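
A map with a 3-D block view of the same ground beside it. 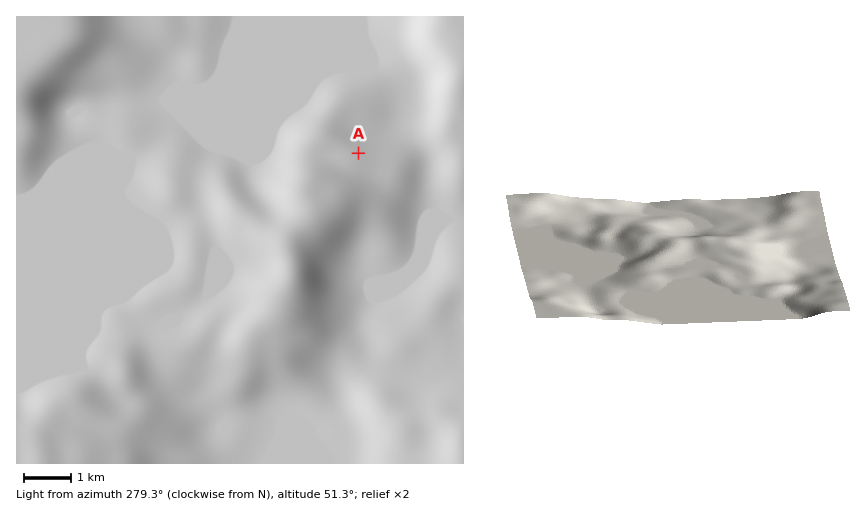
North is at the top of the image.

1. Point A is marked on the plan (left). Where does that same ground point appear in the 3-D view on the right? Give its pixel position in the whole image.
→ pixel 609 228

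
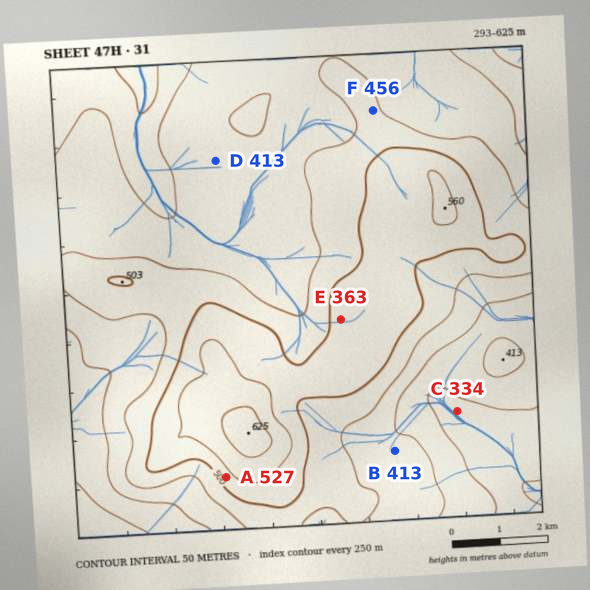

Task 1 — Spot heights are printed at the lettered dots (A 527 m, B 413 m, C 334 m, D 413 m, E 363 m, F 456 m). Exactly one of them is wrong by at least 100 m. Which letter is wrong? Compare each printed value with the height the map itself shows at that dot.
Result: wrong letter E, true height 513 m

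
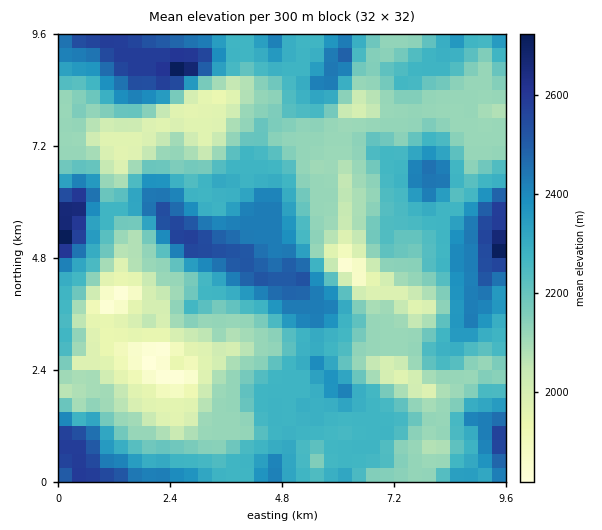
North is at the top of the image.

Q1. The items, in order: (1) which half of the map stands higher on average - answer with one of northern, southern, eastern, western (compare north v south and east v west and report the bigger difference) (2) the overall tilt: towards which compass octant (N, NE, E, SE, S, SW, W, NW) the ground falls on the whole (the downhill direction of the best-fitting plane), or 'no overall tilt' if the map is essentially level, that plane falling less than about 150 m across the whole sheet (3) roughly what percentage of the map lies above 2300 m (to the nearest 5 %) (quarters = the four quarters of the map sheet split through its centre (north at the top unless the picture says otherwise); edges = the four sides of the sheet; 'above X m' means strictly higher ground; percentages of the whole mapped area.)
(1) Taken as a whole, the northern half is higher than the southern.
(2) There is no overall tilt: the best-fitting plane is nearly level.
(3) Ground above 2300 m makes up about 25 % of the sheet.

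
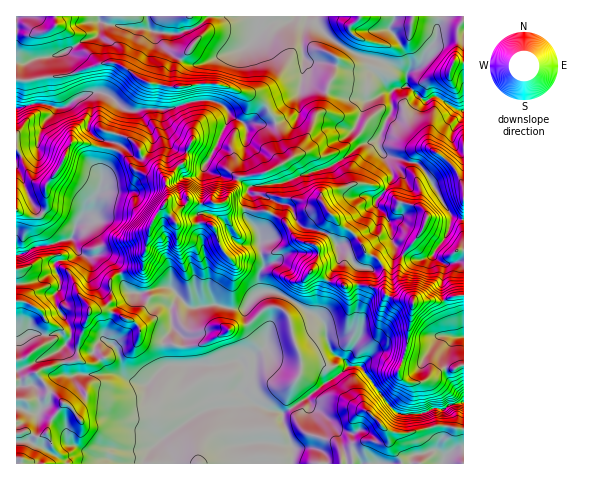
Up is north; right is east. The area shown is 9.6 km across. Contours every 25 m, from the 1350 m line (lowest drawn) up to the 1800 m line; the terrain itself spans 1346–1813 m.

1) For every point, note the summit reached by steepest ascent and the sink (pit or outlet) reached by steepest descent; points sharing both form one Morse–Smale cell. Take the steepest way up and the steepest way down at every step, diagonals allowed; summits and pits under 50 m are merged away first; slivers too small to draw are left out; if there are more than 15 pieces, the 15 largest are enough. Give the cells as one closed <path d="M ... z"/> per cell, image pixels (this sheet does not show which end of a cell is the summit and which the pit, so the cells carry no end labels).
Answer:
<path d="M313 16l-5 1-6 18 2 27-4 32-6 9-4 13-14 8 5 16 10 14 0 4-25 14-23 4-5 3 13 8-3 2 0 10-3 9 6 3 15 0 6 3 5-12 14 4 6 16 4 4 22 6 13 10 3 8 0 12-8 10-3 9 15 5 25 0 11 3 14 9 19 3-4 40-9 34 8 7 14 0 23-14 11 0 9-4 0-143-10-3-4-4-20-35-11-15-33-8-7-9 1-13 12-23-2-19 6-4 11-3 0-10-14-9-14-6-17-3-19-9-21-17z"/><path d="M329 281l-4 5-2 20-4 11-39-23-16-3-8 4-9 10-2 9 6 13 15 14 1 5-12 9-2 21-9 16 9 11-12 3-25 1-16 6-46 32-5 6-5 12 147 1 3-16-11-24 0-11 22-13 43-34 12 0 27 37 12 11 22 0 13-6 11 1 6-5 13-2-1-37-8 3-11 0-23 14-14 0-7-5-1-7 9-29 4-40-19-3-14-9-11-3-25 0z"/><path d="M238 360l-18 5-52 0-22 20-12-3-16-8-42 0-6 2-5-2-3-12-20 6-5 6 12 17 13 9 1 5-12 15-3 12-13 7-14 24 123 1 5-13 5-6 46-32 16-6 25-1 12-3-9-10 8-16-8-13z"/><path d="M307 16l-12 0-4 5-17 1-14 9-15 17-48 17-9-1-16-10-14-12-2-9-8-4-23-1-24-6-2 11-4 4-12 3-23 14-22 4-11 5-10 0-1 17 16 0 13-3 22-1 31-12 18-1 22 15 13 6 14 2 52-2 33 10 14 9 13 20 13-7 4-13 6-9 4-32-2-27z"/><path d="M189 200l-15 15-1 4-9-13-8 9-7 15 0 7-6 19 0 10-22 7 5 15 4 4 10 2 21-7 7 0 5 2 17 19 23-4 18 5 14-1 4-7 12-9-2-6 0-12 4-7 0-5-5-33-11-11-3-10-12 0-7-5-9 1-6-2-10 2z"/><path d="M360 366l-12 0-43 34-22 13 0 11 11 24-2 16 61 0-1-13 2-4 11-6 18 0 3-3 0-8 20 4 29-8 29 2-1-26-12 2-6 5-11-1-13 6-22 0-12-11z"/><path d="M208 100l-20 2-20 7-31 1 16 26-2 11-8 11-7 0-14-12-10-3 0 5 7 3 18 20 11 5 12 0 5 4 4 16-5 12 9 11 1-4 14-15 12 4 10-2 6 2 7-1 11-14 4-9-27-6-6-6 0-3 23-46 0-8-6-6z"/><path d="M32 267l-16 4 1 193 4-1 14-24 13-7 3-12 12-15-3-6-11-8-12-19 5-4 21-6-3-12 11-14-1-10-13-19-3-7 0-6 6-7 0-7-3-8-2-2-16 0z"/><path d="M116 63l-18 1-31 12-50 4-1 28 17-4 10 0 18 4 22-13 16-3 10 3 11 12 13 5 7-3 28 0 20-7 20-2 14 5 9 11 14 8 27 0 4-1-12-20-14-9-33-10-20 0-8 2-38-2-13-6z"/><path d="M115 149l-5 2-6 18-4 20-5 8-2 13-17 15-5 13 10 16 4 2 18-2 13 10 4 10 23-8 0-10 7-29 19-32-4-15-3-3-14-1-11-5-9-11z"/><path d="M407 86l-11 2-6 4 2 19-12 23-1 13 7 9 33 8 11 15 20 35 4 4 9 2 1-109-10-3-17-12-11 5z"/><path d="M123 288l-13 3 0 10-6 7-14 4-12 32 0 16-15 3 4 12 46-1-8-6-11-14 2-10 7-5 13 9 8 28 10 6 12 3 22-20-5-10 0-14 9-13 0-22-20-4-12-8-10-2z"/><path d="M178 295l-7 12 1 21-9 13 2 22 2 2 53 0 18-5 14 16 2-19 13-11 0-3-19-20-3-9 1-6-15 1-15-5-26 4z"/><path d="M82 142l-9 0-3 3-8 20-14 17 0 21-5 11-3 3-9 0-15-6 1 44 21-9 12-1 20-6 6-14 17-15 1-9 8-21 0-13 6-19z"/><path d="M294 16l-195 0 0 4 11 5 38 4 8 4 2 9 14 12 16 10 9 1 48-17 25-24 8-3 13 0z"/>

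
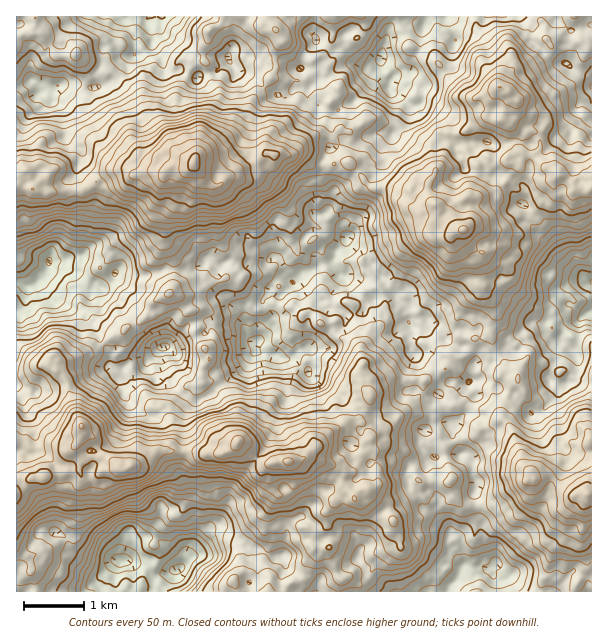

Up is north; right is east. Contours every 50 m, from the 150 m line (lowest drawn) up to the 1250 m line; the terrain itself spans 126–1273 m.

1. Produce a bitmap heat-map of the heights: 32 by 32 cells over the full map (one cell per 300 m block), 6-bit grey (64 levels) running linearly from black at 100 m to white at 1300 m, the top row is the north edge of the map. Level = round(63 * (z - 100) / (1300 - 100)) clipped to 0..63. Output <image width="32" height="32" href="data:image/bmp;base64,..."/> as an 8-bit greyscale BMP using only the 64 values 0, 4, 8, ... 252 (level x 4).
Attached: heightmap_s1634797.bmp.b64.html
<image width="32" height="32" href="data:image/bmp;base64,Qk02CAAAAAAAADYEAAAoAAAAIAAAACAAAAABAAgAAAAAAAAEAAATCwAAEwsAAAABAAAAAAAAAAAAAAEBAQACAgIAAwMDAAQEBAAFBQUABgYGAAcHBwAICAgACQkJAAoKCgALCwsADAwMAA0NDQAODg4ADw8PABAQEAAREREAEhISABMTEwAUFBQAFRUVABYWFgAXFxcAGBgYABkZGQAaGhoAGxsbABwcHAAdHR0AHh4eAB8fHwAgICAAISEhACIiIgAjIyMAJCQkACUlJQAmJiYAJycnACgoKAApKSkAKioqACsrKwAsLCwALS0tAC4uLgAvLy8AMDAwADExMQAyMjIAMzMzADQ0NAA1NTUANjY2ADc3NwA4ODgAOTk5ADo6OgA7OzsAPDw8AD09PQA+Pj4APz8/AEBAQABBQUEAQkJCAENDQwBEREQARUVFAEZGRgBHR0cASEhIAElJSQBKSkoAS0tLAExMTABNTU0ATk5OAE9PTwBQUFAAUVFRAFJSUgBTU1MAVFRUAFVVVQBWVlYAV1dXAFhYWABZWVkAWlpaAFtbWwBcXFwAXV1dAF5eXgBfX18AYGBgAGFhYQBiYmIAY2NjAGRkZABlZWUAZmZmAGdnZwBoaGgAaWlpAGpqagBra2sAbGxsAG1tbQBubm4Ab29vAHBwcABxcXEAcnJyAHNzcwB0dHQAdXV1AHZ2dgB3d3cAeHh4AHl5eQB6enoAe3t7AHx8fAB9fX0Afn5+AH9/fwCAgIAAgYGBAIKCggCDg4MAhISEAIWFhQCGhoYAh4eHAIiIiACJiYkAioqKAIuLiwCMjIwAjY2NAI6OjgCPj48AkJCQAJGRkQCSkpIAk5OTAJSUlACVlZUAlpaWAJeXlwCYmJgAmZmZAJqamgCbm5sAnJycAJ2dnQCenp4An5+fAKCgoAChoaEAoqKiAKOjowCkpKQApaWlAKampgCnp6cAqKioAKmpqQCqqqoAq6urAKysrACtra0Arq6uAK+vrwCwsLAAsbGxALKysgCzs7MAtLS0ALW1tQC2trYAt7e3ALi4uAC5ubkAurq6ALu7uwC8vLwAvb29AL6+vgC/v78AwMDAAMHBwQDCwsIAw8PDAMTExADFxcUAxsbGAMfHxwDIyMgAycnJAMrKygDLy8sAzMzMAM3NzQDOzs4Az8/PANDQ0ADR0dEA0tLSANPT0wDU1NQA1dXVANbW1gDX19cA2NjYANnZ2QDa2toA29vbANzc3ADd3d0A3t7eAN/f3wDg4OAA4eHhAOLi4gDj4+MA5OTkAOXl5QDm5uYA5+fnAOjo6ADp6ekA6urqAOvr6wDs7OwA7e3tAO7u7gDv7+8A8PDwAPHx8QDy8vIA8/PzAPT09AD19fUA9vb2APf39wD4+PgA+fn5APr6+gD7+/sA/Pz8AP39/QD+/v4A////AGxkVDwkICAcGCRMbHBwcHBobHBkWFBEQDxAPEBQYGRsdHBcSCQMEBwQECxQaGRgaHh4cGhwcFhEPDg0QFRscHR4bGBUMBQYJCQYJERcYGRwhIRwbICEbExESERYbICIjIRkZGhQLCQwODg4SGB0dHyEiHx8jIhsVExUXHB4jJigqIiAhIBkVExMVFBUbISMhIiYlJiQgGhgZGBsfJCcrLi4rKSsrKCMcGhscHB4nKigmJykpJR4cGxsXHCQqKS0xLjAuLy8xMSslIyQlKC4vLywpKCckHBwcHBcdJy0rKSwpKy8wMDExLisrLzExMDIyMCsmJSMeGhgXFx4mKSYlJygpLzIwKiopKSguMjQuKiwvKyUlIx4YGBgbHSIhISMnIyUrMi0kIB8hISYrKyYjJSYmJiQiHxkYFxodHhocICUdICUpJB0aHR0bGx8iIB0cHyEjJCEdGhgZGBscGhcZHhseIyEcFxYXFxobGRcXGBcUGyIlIRsaGBcWGhwaFRQXHSIjHhgVFBESFhsXEA8PEBEXICIeGRcZGRcaGxoVFBQZHyEcGRcVDgwUHBcOCw0PEBQbHhoWFRgZGRkYGBMRExAVGRYWGRkVEhcYFQ4MDxIUFhcZFxQUFhkaGxkVEhAPCQwOERIWGRsaGhkVEBAQFBUVFRUWExQXGxweGxUSDgoGBwoNDREVGx8cGBUTERARExMUFBQTFhoeIiIeGBENCgUEBwoNDhMYGxoYFxYSDw4QEA8TFBYZISQlIyIaEQwHCgQFCQ4QFBscGhcWFRIQERAOEBMXHSEpKyknIx4VDwwQCwoNDxQZHyEdGhkWFBITEhANExsiKi4vLCglIBsWFBsXFBYXGB8mJyYjIh0aFhYTEQ8UHSYsLjAvKSQgHx4eIyMhICAjJisuLy8vKSQcGBQTFhggKCwuLCsnIiEjJSUpKSYlJiovMjU2NzYxLCYdGhkcHyInKiknKSUjIycoKSkoJiImLTE1ODs6NTIvLCQfHh8eHSMnKCMjIyUlKCcnIiMgHyMpLzI3OjkzLi4uKiIdHhwaHCAjISEiJSUlIiEbHRsdICQoKjE0NC8qKSgkIB0dGhcYHCAhIiQmJSMfHRUUFRcbHyIkJCcpJiQiIR4aGhkaFxMUGx8lKCkmIx0ZEQ8QExUXHB0dHR0dHBwZGBgZFxQPDxIXICcqKycgGxYQDxATExQWFhYWFhcWGRoXFhcVDgwOERYbISgoIhwYFRQVFxkVEhARExYXFBUYGhcWFRINCxATFhYeIiQfGhYXGBgYGBMRDgwPFBkWFxoeGhMVFBINEhITEhgcHxoaGBkZGRUSDgwKCQsRGRobHR4aFRcVFREQDxAQFRYXFxgYGA="/>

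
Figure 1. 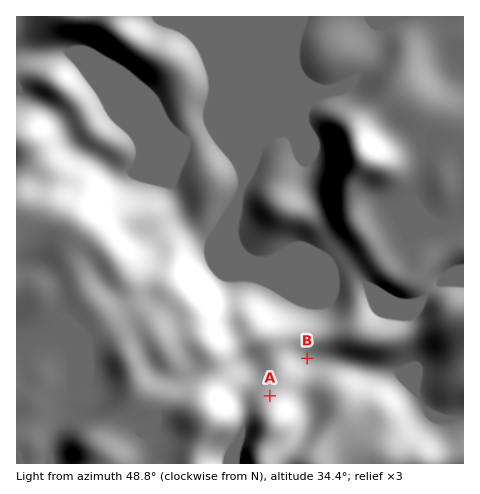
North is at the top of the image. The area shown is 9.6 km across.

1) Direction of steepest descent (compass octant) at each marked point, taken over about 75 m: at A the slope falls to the NE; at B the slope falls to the E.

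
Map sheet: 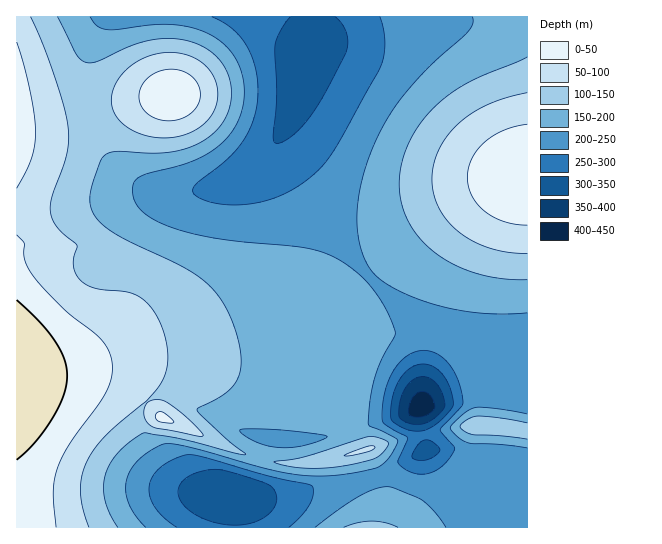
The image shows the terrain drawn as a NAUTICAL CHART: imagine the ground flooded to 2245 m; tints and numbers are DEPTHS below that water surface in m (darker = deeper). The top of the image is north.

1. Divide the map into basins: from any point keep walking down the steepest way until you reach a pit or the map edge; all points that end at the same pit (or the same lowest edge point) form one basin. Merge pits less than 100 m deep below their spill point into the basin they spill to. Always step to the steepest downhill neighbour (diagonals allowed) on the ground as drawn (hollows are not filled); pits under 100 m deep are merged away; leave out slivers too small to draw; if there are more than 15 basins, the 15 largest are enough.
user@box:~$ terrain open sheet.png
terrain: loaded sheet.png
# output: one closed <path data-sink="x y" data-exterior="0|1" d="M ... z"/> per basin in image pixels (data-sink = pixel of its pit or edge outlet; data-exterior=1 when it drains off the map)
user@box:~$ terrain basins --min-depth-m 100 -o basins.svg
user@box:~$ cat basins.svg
<path data-sink="311 53" data-exterior="0" d="M527 16l-510 0-1 355 38 0 84-16 83-7 58-15 36-16 32-20 62-54 50-38 31-17 28-11 9-1z"/><path data-sink="422 409" data-exterior="0" d="M527 176l-9 1-28 11-31 17-50 38-62 54-32 20-36 16-58 15-83 7-84 16-37 1-1 3 71 1 32 7 19 10 23 24 30 12 38 19 34 12 30 4 21-1 55-14 14 40-2 39 146 0z"/><path data-sink="226 497" data-exterior="0" d="M87 376l-71 1 1 151 363-1 3-16 0-22-14-40-55 14-21 1-35-5-29-11-38-19-30-12-23-24-19-10z"/>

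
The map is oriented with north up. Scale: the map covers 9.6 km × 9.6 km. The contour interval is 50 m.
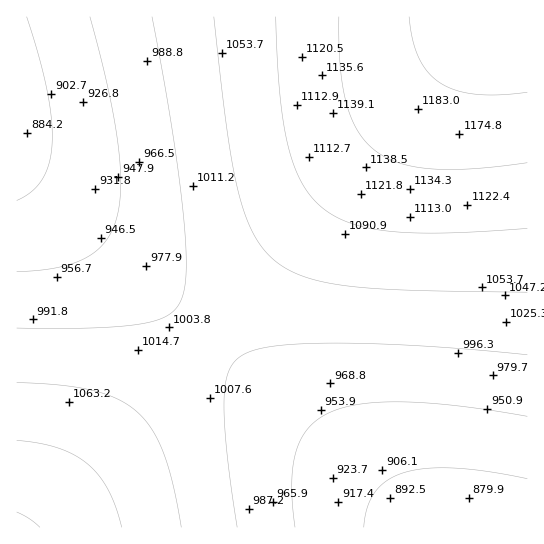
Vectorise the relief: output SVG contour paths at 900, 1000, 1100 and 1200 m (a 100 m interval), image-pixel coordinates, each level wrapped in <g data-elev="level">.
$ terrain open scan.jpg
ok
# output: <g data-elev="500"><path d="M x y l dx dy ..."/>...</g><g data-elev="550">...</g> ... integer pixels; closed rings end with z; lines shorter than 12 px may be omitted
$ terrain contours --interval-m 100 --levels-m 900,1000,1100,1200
<g data-elev="900"><path d="M364 527l3-20 8-15 12-12 18-8 21-4 28 0 33 3 40 8"/><path d="M27 17l12 40 8 33 4 29 1 24-3 20-7 16-11 13-14 8"/></g><g data-elev="1000"><path d="M237 527l-10-76-3-52 1-16 4-12 5-9 8-7 13-5 19-4 60-3 89 3 104 9"/><path d="M152 17l19 107 12 89 3 57-1 17-4 14-6 8-8 7-12 5-14 3-50 4-74 0"/></g><g data-elev="1100"><path d="M122 527l-6-20-8-17-9-15-12-11-13-9-16-7-19-5-22-3"/><path d="M276 17l4 76 8 52 6 20 7 17 9 13 12 12 13 10 15 6 19 5 21 3 55 2 82-5"/></g><g data-elev="1200"><path d="M409 17l4 22 6 19 9 15 13 10 16 7 18 4 24 1 28-3"/></g>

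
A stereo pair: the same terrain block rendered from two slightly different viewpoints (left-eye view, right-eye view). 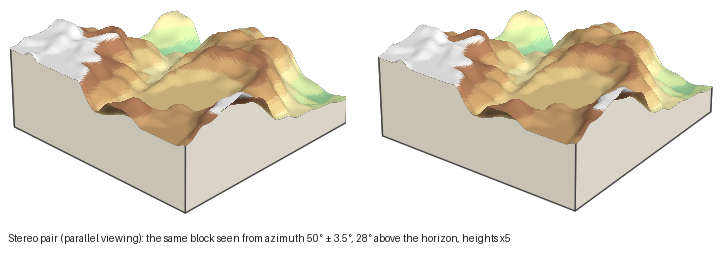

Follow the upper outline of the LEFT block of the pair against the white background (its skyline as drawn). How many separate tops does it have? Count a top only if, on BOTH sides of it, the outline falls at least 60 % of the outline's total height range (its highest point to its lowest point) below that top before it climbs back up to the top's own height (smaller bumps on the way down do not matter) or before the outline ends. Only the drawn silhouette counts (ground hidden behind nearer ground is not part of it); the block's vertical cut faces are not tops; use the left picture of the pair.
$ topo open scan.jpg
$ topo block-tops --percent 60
0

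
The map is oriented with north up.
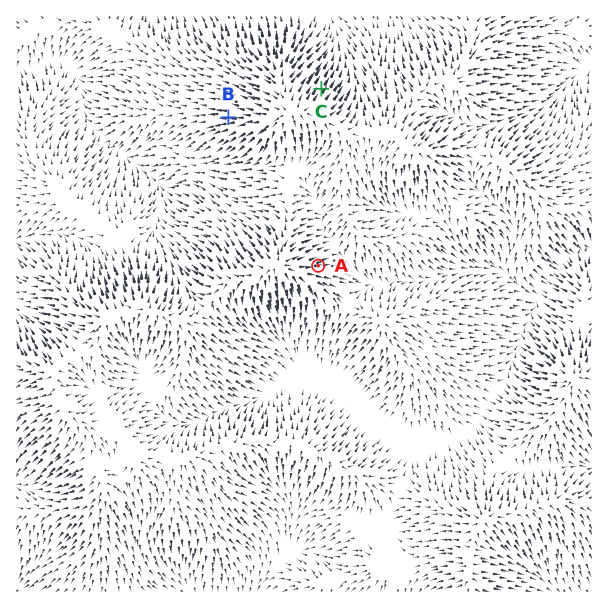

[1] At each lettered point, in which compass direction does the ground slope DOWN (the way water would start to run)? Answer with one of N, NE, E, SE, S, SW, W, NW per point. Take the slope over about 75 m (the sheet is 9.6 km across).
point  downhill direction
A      E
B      W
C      NE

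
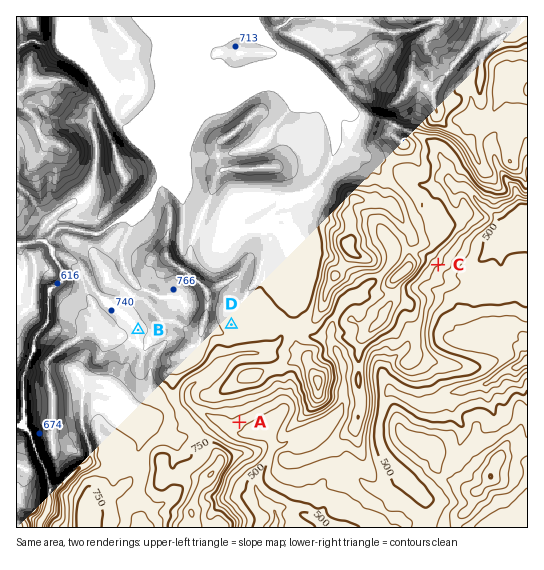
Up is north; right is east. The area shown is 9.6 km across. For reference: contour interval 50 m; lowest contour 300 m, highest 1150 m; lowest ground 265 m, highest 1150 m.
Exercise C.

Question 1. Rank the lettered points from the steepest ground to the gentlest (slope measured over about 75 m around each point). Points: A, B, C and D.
C A D B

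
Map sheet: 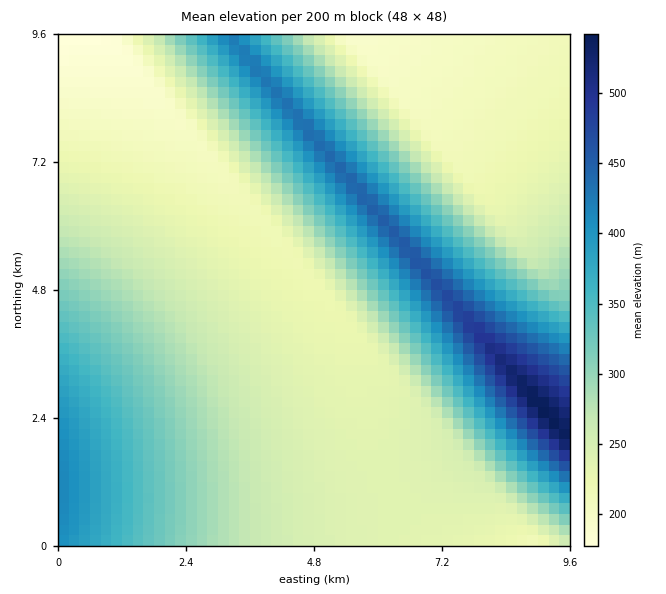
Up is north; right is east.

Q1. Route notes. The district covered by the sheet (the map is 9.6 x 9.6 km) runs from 180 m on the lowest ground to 550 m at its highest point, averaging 290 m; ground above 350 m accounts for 20.5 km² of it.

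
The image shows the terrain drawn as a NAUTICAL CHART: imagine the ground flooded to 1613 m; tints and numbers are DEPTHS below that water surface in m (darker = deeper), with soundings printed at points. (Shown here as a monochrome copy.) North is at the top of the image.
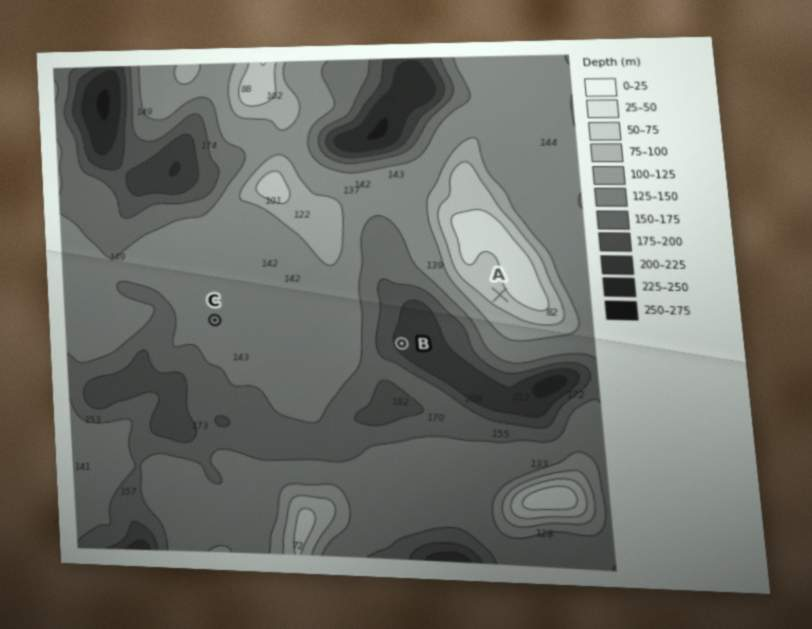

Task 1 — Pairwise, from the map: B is below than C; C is below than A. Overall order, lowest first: B C A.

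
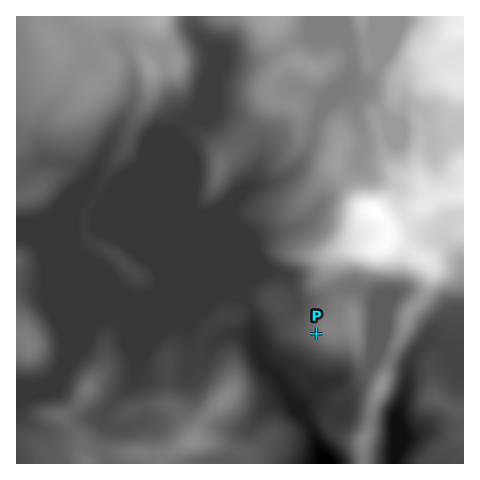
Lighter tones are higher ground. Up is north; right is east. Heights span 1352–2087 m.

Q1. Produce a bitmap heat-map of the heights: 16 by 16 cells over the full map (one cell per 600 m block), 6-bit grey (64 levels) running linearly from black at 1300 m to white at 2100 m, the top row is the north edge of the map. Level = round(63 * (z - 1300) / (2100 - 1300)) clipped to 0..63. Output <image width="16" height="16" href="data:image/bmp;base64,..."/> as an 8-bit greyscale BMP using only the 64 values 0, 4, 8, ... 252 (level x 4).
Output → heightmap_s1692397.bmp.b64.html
<image width="16" height="16" href="data:image/bmp;base64,Qk02BQAAAAAAADYEAAAoAAAAEAAAABAAAAABAAgAAAAAAAABAAATCwAAEwsAAAABAAAAAAAAAAAAAAEBAQACAgIAAwMDAAQEBAAFBQUABgYGAAcHBwAICAgACQkJAAoKCgALCwsADAwMAA0NDQAODg4ADw8PABAQEAAREREAEhISABMTEwAUFBQAFRUVABYWFgAXFxcAGBgYABkZGQAaGhoAGxsbABwcHAAdHR0AHh4eAB8fHwAgICAAISEhACIiIgAjIyMAJCQkACUlJQAmJiYAJycnACgoKAApKSkAKioqACsrKwAsLCwALS0tAC4uLgAvLy8AMDAwADExMQAyMjIAMzMzADQ0NAA1NTUANjY2ADc3NwA4ODgAOTk5ADo6OgA7OzsAPDw8AD09PQA+Pj4APz8/AEBAQABBQUEAQkJCAENDQwBEREQARUVFAEZGRgBHR0cASEhIAElJSQBKSkoAS0tLAExMTABNTU0ATk5OAE9PTwBQUFAAUVFRAFJSUgBTU1MAVFRUAFVVVQBWVlYAV1dXAFhYWABZWVkAWlpaAFtbWwBcXFwAXV1dAF5eXgBfX18AYGBgAGFhYQBiYmIAY2NjAGRkZABlZWUAZmZmAGdnZwBoaGgAaWlpAGpqagBra2sAbGxsAG1tbQBubm4Ab29vAHBwcABxcXEAcnJyAHNzcwB0dHQAdXV1AHZ2dgB3d3cAeHh4AHl5eQB6enoAe3t7AHx8fAB9fX0Afn5+AH9/fwCAgIAAgYGBAIKCggCDg4MAhISEAIWFhQCGhoYAh4eHAIiIiACJiYkAioqKAIuLiwCMjIwAjY2NAI6OjgCPj48AkJCQAJGRkQCSkpIAk5OTAJSUlACVlZUAlpaWAJeXlwCYmJgAmZmZAJqamgCbm5sAnJycAJ2dnQCenp4An5+fAKCgoAChoaEAoqKiAKOjowCkpKQApaWlAKampgCnp6cAqKioAKmpqQCqqqoAq6urAKysrACtra0Arq6uAK+vrwCwsLAAsbGxALKysgCzs7MAtLS0ALW1tQC2trYAt7e3ALi4uAC5ubkAurq6ALu7uwC8vLwAvb29AL6+vgC/v78AwMDAAMHBwQDCwsIAw8PDAMTExADFxcUAxsbGAMfHxwDIyMgAycnJAMrKygDLy8sAzMzMAM3NzQDOzs4Az8/PANDQ0ADR0dEA0tLSANPT0wDU1NQA1dXVANbW1gDX19cA2NjYANnZ2QDa2toA29vbANzc3ADd3d0A3t7eAN/f3wDg4OAA4eHhAOLi4gDj4+MA5OTkAOXl5QDm5uYA5+fnAOjo6ADp6ekA6urqAOvr6wDs7OwA7e3tAO7u7gDv7+8A8PDwAPHx8QDy8vIA8/PzAPT09AD19fUA9vb2APf39wD4+PgA+fn5APr6+gD7+/sA/Pz8AP39/QD+/v4A////AFxodHB4fIBsYFAoOHAoRFhUaGRYXGyAcFRINEhwLEBcRExsWFRgYIBUNDhEbFRUXGRIWFhIUExgRDhEUGhoTFB8TERMREhISDhMaIB0dFhQYEREREREREhIWGiEdHSEYFBERERMRERESFB0hICErJxQRERMRERERERkkLzc4NjARERERERERERMaHiw6OzUzGRMREREREhMUGiAnNTU4NxkXExIRERMaFRkgJycvMzUbGxoVExETGhocICcmKC4wHyEiGxoUEhUdIiIjJSgtMCIjJSIhHxUVICQkISMrMjcjJSQkJSUYEx4lJSMkKTU3JCUlJSglFxskJyIhJSUxOQ="/>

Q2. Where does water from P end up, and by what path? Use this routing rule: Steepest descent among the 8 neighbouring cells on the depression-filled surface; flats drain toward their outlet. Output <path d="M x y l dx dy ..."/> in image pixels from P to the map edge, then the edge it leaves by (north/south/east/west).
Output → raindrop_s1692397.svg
<path d="M316 334l-39 40 0 2 8 9 5 10 0 9 1 2 18 19 5 10 0 3 2 3 0 3 6 10 0 9"/>
exit: south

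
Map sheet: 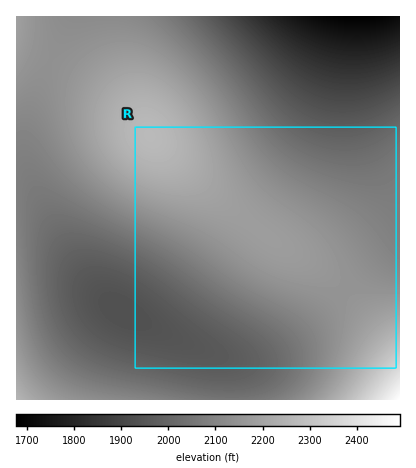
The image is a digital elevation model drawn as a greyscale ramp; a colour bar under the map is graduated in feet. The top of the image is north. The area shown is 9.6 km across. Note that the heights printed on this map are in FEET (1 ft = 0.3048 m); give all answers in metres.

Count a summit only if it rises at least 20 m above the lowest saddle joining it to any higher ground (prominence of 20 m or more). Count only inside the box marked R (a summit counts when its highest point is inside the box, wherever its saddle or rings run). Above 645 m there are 1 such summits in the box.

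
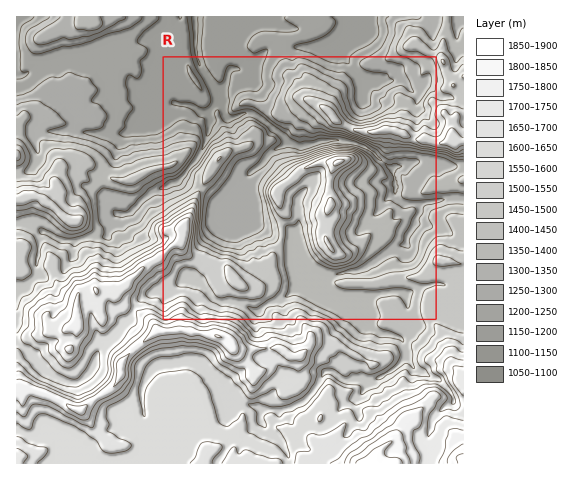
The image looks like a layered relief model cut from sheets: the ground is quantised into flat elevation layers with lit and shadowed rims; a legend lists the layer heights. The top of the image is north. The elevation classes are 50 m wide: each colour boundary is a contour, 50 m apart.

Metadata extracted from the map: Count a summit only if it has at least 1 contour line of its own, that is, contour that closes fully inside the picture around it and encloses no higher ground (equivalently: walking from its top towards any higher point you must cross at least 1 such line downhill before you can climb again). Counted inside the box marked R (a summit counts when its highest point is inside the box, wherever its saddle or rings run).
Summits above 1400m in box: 7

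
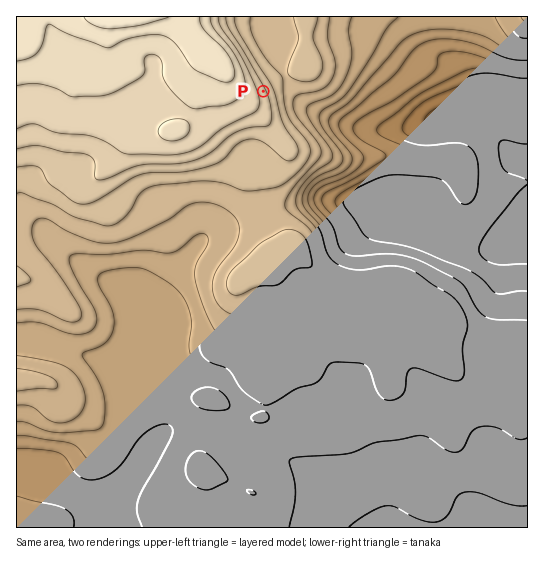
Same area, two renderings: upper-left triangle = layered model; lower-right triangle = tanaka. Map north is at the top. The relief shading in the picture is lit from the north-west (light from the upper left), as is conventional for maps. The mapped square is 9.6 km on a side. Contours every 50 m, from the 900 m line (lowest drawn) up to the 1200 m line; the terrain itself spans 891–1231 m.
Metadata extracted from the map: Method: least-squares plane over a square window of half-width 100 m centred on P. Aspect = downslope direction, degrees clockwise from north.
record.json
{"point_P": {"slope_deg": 8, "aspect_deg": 67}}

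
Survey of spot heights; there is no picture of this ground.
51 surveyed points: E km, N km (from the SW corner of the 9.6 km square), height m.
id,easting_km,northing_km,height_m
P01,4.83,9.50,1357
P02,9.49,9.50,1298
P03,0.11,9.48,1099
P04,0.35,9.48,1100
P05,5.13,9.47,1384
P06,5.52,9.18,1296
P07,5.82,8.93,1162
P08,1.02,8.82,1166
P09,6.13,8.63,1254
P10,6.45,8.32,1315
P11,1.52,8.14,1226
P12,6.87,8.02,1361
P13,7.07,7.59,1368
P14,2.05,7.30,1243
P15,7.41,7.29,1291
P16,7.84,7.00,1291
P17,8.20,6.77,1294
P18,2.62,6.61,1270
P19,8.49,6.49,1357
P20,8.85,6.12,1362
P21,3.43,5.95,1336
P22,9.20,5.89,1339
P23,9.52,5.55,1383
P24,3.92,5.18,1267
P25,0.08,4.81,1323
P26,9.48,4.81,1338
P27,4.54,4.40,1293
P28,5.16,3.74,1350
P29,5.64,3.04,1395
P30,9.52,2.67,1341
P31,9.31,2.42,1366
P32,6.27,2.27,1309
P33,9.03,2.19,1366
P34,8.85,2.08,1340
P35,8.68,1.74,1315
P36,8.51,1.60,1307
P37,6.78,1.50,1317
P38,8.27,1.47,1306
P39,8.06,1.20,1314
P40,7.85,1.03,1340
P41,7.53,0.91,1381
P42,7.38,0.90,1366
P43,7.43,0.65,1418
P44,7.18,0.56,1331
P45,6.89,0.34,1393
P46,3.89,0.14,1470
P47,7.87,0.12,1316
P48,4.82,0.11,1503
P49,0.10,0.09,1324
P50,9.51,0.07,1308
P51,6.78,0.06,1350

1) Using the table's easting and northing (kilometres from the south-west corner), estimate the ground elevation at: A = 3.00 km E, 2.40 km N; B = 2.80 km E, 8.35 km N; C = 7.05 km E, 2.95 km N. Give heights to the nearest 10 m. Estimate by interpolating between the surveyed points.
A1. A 1390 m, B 1270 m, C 1350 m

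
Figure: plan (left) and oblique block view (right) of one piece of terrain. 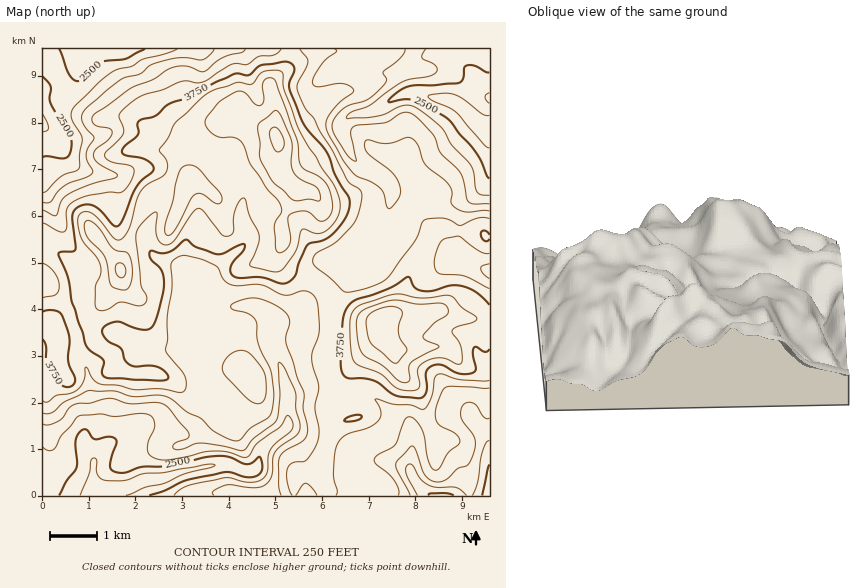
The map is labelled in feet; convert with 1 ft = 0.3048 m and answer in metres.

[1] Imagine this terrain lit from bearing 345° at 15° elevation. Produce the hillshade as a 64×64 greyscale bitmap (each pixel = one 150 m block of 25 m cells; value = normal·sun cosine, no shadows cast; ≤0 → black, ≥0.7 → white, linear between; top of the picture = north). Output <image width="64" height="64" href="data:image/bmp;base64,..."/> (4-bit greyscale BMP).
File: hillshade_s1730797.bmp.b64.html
<image width="64" height="64" href="data:image/bmp;base64,Qk12CAAAAAAAAHYAAAAoAAAAQAAAAEAAAAABAAQAAAAAAAAIAAATCwAAEwsAABAAAAAAAAAAAAAAABEREQAiIiIAMzMzAERERABVVVUAZmZmAHd3dwCIiIgAmZmZAKqqqgC7u7sAzMzMAN3d3QDu7u4A////AEREMiM0Z5vd3u3LqZmbzcp2VDIjRWZmRERXhhAAATIRREMyIyEiSKvN7u3czMzu7ZdlMzNFZ3dlVWd1AAABMhFEQzIjIAAANFet7///7u7+uHZUVUVneIh3d3QAAAIzIUQzMzVTEAAAAANpvN7sh5uoeHZ2RFZ4iYh1QzIhIzMiRENERXdUIAAAAAACRmMAN4iJh4dTRWZ3ZUIjRDIjMyJEREVEaHdUMhAAAAAAAAAGmqqYmFNFVVVDEBRVQiIiIURERDJHiHZlVDEAAAAAAASt3KmZYzRVVEMQJGZCEiIhNEREMiRnd3d3dlMQAAAAAH3uyplzEjRERDI1ZlQ0RDEjMiNDIkVnd3iHZUIRIiAABs7KiHMAASNEQzRWd3d2QhERETQyI1Z3d3ZUQzNEMQAAWqh2dSAAATRDNEaJmIdCAAAQEzMiNFVmVDI0RERDEAAlZmZnUyABI0MzNXiHdkMAABABMyERI0RDIjRVVUMhACRVZmeIdkREMhIjVmZVRAAAAAASIAAAEiIjRWZVQyIRNWZ2Z4mZhlMQABE0VURVEAAAAAAAAAAAASRVZmVDIiI2eHd2Z3iGQQAAABNDM0QyAAAAAAAAAAABNVVmVUMzMzVmd3VUREQgAAAAEiEREVMAAAAAAAAAAAJFZlVUREM0RERWZUMiIRAAACIRAAAAVDMiIQAAERABNFVmVUREVERERFZlQxEAAAAjQxAAAABVVmVFQyNFVVZ3ZmZlVEVmVERVVmZUIAAAE0MhAAAAElVmZUVnZneImId2Z3dmZ4dlRGZmZmUwAAEiIAAAABNEZVVUM1Zmd4mYd2ZniZmYiHVFZmZndkIQEiIAAAACRUNlREMjRmZmd3ZmZmZ4qql3ZUVndmd3VCIjQzIAACRVRFVEREVndlVERFVmZneaqHVVVnd2Z3dlQzRWZmVWZlRFNEVVZmZmVDM0VmZmZniHZFVmd4dnd3ZUNFZmZniGQ0U0VlVVVVVDMzRWZmZmZ3ZURndnd2Z3dmVEVERERVQiI2dmVUMzREMzNFVmZmZmZlRGZmZmZniHd2RERDMiIiIzqXZVUxEjMyIjRVZmZmZmZUVVVmZmiaqqlkRVQyIkVWa7hlZkEBIiIiI0VVZmZmZlQzRFZmaKzu/riIiHZVeIiKqXVWZBABMzIjRVVVVVVUQiIjRVVnvf///czd3Kh3iImZdVZ2MQFFQyJFVVVDIiIhEBI0VVet7///3d7+2oeIl3d1RXdRAUZUI0VVVTEAAAAAASNGZ5vN3u26q83cqaqmZmZmeGIBNmUzRVVUMQAAAAABJFeIiaq8y5dnmsy7qqVUVneIZCI1dlRFVERDEAAAABNGeId3eJqql1VomqqYgzRXd3ZnZDV3VDQzM0Z1MQAAE1eIdmZmeJqYVVZ3iHUyJGd2RGmWRXYxEhEQJpmGQyABNFVVVVZniallVVVVQgNGiGMiaqdFUwAAAAACaahlQQARIjREVWZ5qoVEVEMgBmiHQQN6p1RBAAEREhAVmXZTEAAAE0RFVniZhlREQyEYiZcxJYqoREMAAUQ0MQJnd2UyEAABNEVVZ4mHVERUQ0ialkRomqhDRkAARVVDM0VmZlMgAAATRVVmd4dlRVZmeKqGaJmZqENHgwA1VURERFZ2UyIAAAI0VWZmd3ZmeJqpqXiruYipUkeXACRUNERFZ3ZCIyAAATRVZmZneIibzcuoi925d5pyJZkwAzMzNFZndiACIRERNFVmZ3eImaze7bm97bl3mpQTeWECIzM0ZmZUEAEzMzM0RWd3d3d3ic7su83duYiauDJIcwEkVDRmVDMhEkVVZURVZ3dmZlVWm9u8zNy6mavMlUeFEUZlRFZTEkRVZmeIdmZmZmVVVVVoqrzN3cy6qs3bh4dEZ3ZURUIjWIiId4mph2VVZmZ2ZVZ4m8zMuph4rNyoiHd3ZlREMzRpqqmHirqGVVVnd3d1VWeKu6hkISRoiZiJmHZlVUM0RWeal2eJmFREVmd4iHdlZ4mpdTEAABM0Z4mHZVVVRERURXh2Z5hkM0VWZniIiHZniJiHZlMQASNWd3ZlVVVVZUMkV3d3h0NFZmZmZ4iIh3iIiJq7uoZEVmZmZlVUVVZ2QyNXiIiGVWd4d2ZWeIiIeIdmiazMupiIiHZVVEREVmVURWiYiHVneIiHZmZniIiJdlRERoqpiIiIdlVEQzNWZmZmeId4d4iIiId3d3eIiHdUQzIRNWd3eIiHZVVUM0aJh2Z4ZUabzLqYh3iIh3iGRUREVVQ0Z3d4iZl2ZmVEV6uXZndSAnzd3cqYmZmYh2QkRWeJmYeIiHiJqph3dmVpqpZWd1IAFXm93cuqu6mGQzRWebu7qqqYiIibuod4d3mZhmZ3dAAAACjO7cu7qWQ0ZWZ5vLu7u6qZmZrMuZmYiId2ZneHQQAAAErdyodlM0VmZ3iru7qru7uqms7svMuYZmZmZ4h1MyEAAEZTIRESRUVmeJq7u7vMu7qprf7d3MqHZDNGeId2ZTEAAAAAABNEJFVnmqu7vMy6qqqs7u3d3LuDEBNniHd3ZTEAAAABI0M0VWeJmrzMy7qqqqvN3MzN7scxATV3d2ZVRDMzM0REMzVVZ3iKvN3MzMzMu7zMzM3u63UyI0VVVDIiNWd2ZUMjRmZmd4m8zM3u7t3Lu8zLu8zbl2UzM0REMyIjVnZUMiRXdmZ3ibu7ze7u7cu7vMuqu7uXdlQzNEVEMyI0ZUMhJG"/>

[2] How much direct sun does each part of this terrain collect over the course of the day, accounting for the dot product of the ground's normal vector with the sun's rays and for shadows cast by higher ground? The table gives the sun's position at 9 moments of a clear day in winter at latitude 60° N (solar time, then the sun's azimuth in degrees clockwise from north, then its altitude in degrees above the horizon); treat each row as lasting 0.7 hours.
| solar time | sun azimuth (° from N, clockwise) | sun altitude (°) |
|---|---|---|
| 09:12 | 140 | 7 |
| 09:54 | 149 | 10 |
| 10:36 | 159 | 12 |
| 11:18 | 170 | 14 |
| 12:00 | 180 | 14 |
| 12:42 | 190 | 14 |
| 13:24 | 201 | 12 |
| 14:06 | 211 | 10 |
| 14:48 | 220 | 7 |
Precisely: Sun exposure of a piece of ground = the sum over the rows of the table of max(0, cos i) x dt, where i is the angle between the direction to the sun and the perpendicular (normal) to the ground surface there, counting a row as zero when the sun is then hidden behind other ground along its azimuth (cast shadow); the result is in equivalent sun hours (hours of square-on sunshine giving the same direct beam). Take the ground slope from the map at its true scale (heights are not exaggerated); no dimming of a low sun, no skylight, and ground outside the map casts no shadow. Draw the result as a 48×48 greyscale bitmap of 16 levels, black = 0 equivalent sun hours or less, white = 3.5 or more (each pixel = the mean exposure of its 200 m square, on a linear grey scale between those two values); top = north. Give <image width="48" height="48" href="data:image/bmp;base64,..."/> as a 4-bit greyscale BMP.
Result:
<image width="48" height="48" href="data:image/bmp;base64,Qk32BAAAAAAAAHYAAAAoAAAAMAAAADAAAAABAAQAAAAAAIAEAAATCwAAEwsAABAAAAAAAAAAAAAAABEREQAiIiIAMzMzAERERABVVVUAZmZmAHd3dwCIiIgAmZmZAKqqqgC7u7sAzMzMAN3d3QDu7u4A////AHd3h2MQAAASM0QyE2d4mXVWeHZCO//Jh3d3iL3ZMAAAAAAAACZ3iFQzNEMij/2od3d3dove3JUQAAAAADVEVVVEIRE0ipmHZnd2VUVpzv/pQQACEFUiNFZVREV3d3iIZ3dlWGREZ4vf/93/gzERI1ZmZomodnmYeHZVepVEVVRWnO/rqCAAI1h3ZneHZmiGaJiIiKl1RDM1eaqYu3EBNVm7qHZndTIiN7upqImXZVV4mYd3m7UkZlasyod4hiESSNuZy4iamHeaqGZnipVYdlM0Z2aKp0NFZ8u8y6m93Lq6hlVnmXVmVVMgAlnNuHZmdov/zN3v//7IZVVnmGVVREVVRZ3/2YeJmHvuzf////6mVWZ4hlRodVeJmr3+lnrN3nh1es7amqhURWeIZUV4dmaKvMy2RY3//XYzVlVUMyEjRFZ2MjV2ZlZ6zdt1ec7rdmZVeWRDIRIzRDMyESV2VVVpvLqL3/2VWFZnmnVERERERDIAEkZlRVVXmqdnirlUZ3dmdTNFeIZEVUMhJEVUNFVWeYUyIiEldqZFZVVoiHVEVVRERVRERFVWZ3VWdlRYmEI2eIh4iGVVVVVVVVVVVVRVVVZmeJqpiAFGaLuZmHZVVVVURXd2ZVQyERNVV4dDIgA2VYq6h3dlVVZlZ5qYdlQgAAAAABEiIhFHdVm5VXdlVmiZmry5h2MQAAAAAAAiIUVnZUnIVFZVZnre3dy6lzEQAAAAAAAAAGeFQ0iXUzRVZ4m+/+yXUhERAAAAAAAAAJl0NHY0QiRniZZGmrqGMSIyIQABEAARNbhDWZMDRGmqzMkxNnmpZVRDIhABRDRFemQkrIECRr7Lu7uUNFeYipdUMiERNVVnmyEWqkACV53Jd3inVVZnvcllQzMyNGZmhxAncxADdli5Zmdmh2VGrNynVVVVRFZUQhBWIBADh0Sad4dXhkNYmruoZVVWQzIhAAFCABESeFNqmZh3ZUWcuod3ZlVUMhAAAAEQABIiSYRIqoZ3VXisuFRGZlREREQgAAAAAAERE3ZHuERnVquXZDMiRERVZlUxABAAAAABEANFZDRXeKpiERIQASVmVDMyESEAABIzEAIyIkVXmZdBABIgAmh1MiIjMjEBNqqXVWUxJFZniXZTATIQN4dkQyESMiETRlabuoZURWZmZmd1MiISZlRERCERIhEzMQASMzRVVnd3ZXdUIREjQyI0REIhIRNWZTISIiNFZ4iIZmQyEREjIiIzMjMhEkZ5qpdmVEM0ZmeIZCIiEkMQAAIzIRIhNXh2VFZUMzISNEV2MRIzJHcwAAAREAETWIdSEAESIzMRI0RDESIzI2mmQQAAAAAldWUyEREREREQASIRE0IiIjaay0AAACRnZFUyEREQAAAQAAAAFVM0MiNFWLlCR5qnaHZCEREAAAEAAAAAAhR3YyIjM1jN3LqHeWUyIhAAABEQAAAAAAFHhkMzRWZVZmVWiFQyMxAAAAAAAAAAAAATVnZmeJmGMiR6ljMyMQAAAAAAAAAAAAASI1ZlVVZ3dmeIZA=="/>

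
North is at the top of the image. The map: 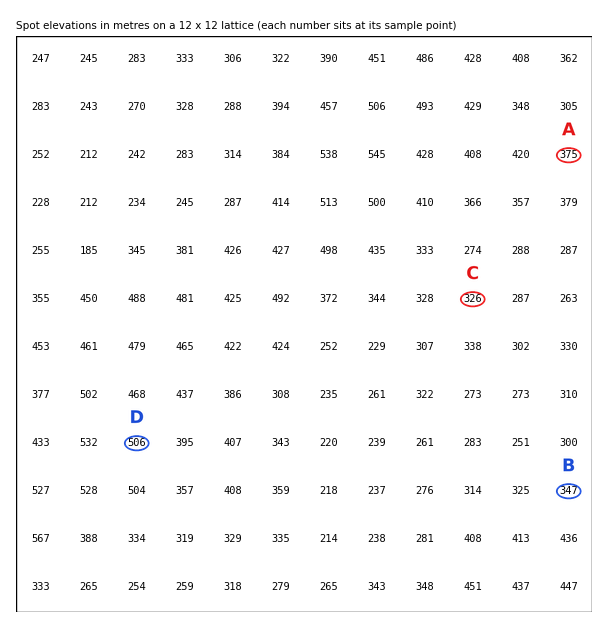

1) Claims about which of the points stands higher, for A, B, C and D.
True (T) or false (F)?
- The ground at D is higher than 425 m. T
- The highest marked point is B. F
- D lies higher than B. T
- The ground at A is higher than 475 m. F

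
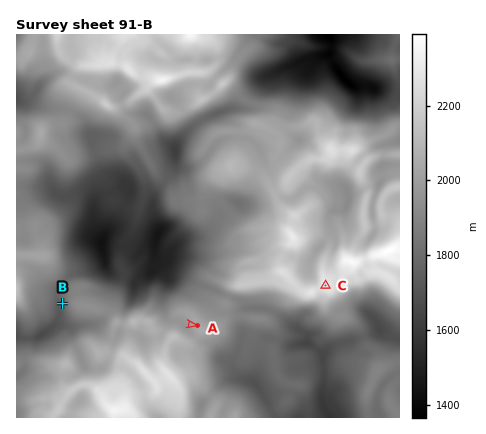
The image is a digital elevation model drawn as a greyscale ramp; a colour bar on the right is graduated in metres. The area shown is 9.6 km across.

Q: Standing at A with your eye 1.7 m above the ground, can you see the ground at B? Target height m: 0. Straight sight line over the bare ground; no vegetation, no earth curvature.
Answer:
no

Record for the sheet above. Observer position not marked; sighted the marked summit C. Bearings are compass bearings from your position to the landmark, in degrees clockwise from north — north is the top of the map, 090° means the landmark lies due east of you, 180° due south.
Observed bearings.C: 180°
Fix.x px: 326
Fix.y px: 71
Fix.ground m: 1475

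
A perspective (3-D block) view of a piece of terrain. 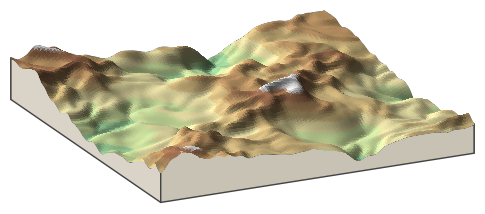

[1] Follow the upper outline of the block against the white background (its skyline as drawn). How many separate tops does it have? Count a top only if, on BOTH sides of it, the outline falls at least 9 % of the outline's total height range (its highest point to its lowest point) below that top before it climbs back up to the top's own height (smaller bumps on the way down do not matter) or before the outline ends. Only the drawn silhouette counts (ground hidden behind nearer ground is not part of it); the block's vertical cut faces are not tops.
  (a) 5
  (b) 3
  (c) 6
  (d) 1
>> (b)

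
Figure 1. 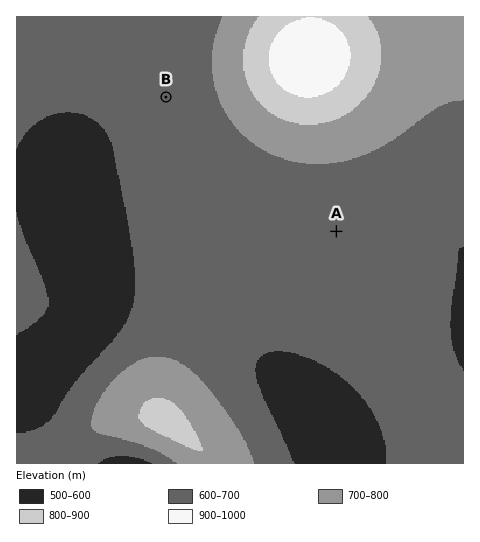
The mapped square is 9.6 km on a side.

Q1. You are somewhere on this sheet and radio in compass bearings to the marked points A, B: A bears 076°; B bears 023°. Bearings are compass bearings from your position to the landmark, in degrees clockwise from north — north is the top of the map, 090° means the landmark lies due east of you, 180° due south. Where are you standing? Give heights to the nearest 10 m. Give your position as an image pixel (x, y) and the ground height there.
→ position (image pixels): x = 82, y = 295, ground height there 540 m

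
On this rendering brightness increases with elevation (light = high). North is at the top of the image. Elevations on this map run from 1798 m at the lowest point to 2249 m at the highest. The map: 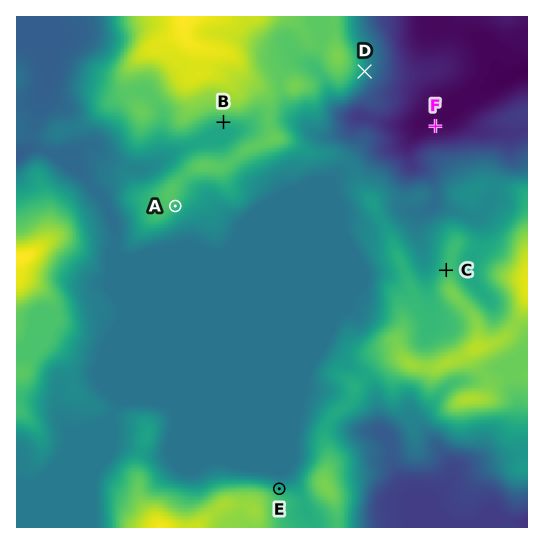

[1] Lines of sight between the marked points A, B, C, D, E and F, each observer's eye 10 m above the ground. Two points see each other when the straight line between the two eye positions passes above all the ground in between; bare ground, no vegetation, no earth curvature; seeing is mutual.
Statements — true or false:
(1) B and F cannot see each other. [true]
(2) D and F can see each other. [true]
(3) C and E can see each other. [false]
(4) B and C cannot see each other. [true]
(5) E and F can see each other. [false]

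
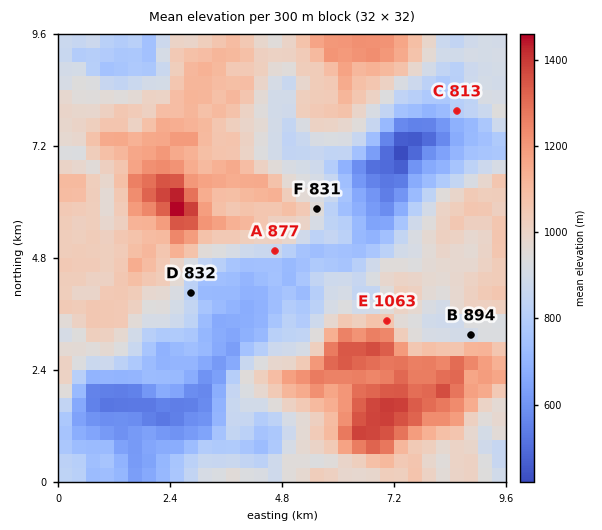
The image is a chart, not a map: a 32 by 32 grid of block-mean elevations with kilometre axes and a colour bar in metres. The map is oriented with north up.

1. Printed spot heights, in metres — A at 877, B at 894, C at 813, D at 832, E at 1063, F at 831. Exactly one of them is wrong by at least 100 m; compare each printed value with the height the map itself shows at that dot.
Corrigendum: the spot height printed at F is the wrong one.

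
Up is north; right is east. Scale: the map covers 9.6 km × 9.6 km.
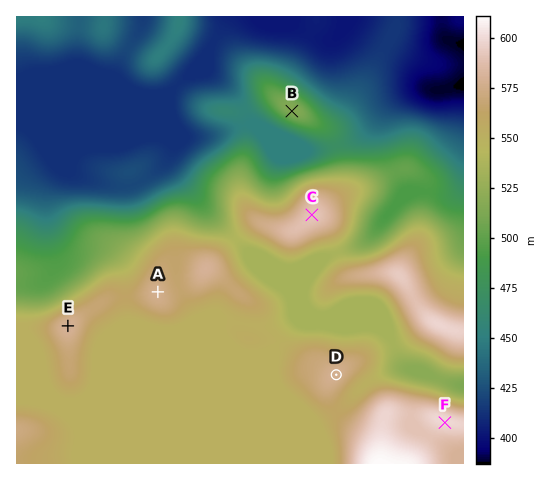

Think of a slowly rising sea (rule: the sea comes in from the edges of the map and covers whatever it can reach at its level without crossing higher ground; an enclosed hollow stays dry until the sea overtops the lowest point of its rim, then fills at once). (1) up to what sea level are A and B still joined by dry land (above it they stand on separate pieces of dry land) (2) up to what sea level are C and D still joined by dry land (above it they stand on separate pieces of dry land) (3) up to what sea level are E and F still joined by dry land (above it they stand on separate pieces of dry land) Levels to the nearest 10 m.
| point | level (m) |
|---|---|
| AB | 470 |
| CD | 540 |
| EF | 550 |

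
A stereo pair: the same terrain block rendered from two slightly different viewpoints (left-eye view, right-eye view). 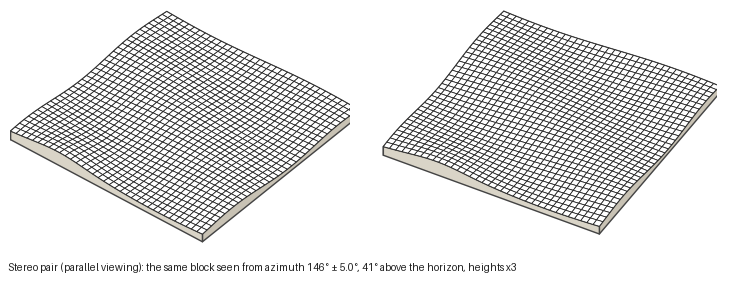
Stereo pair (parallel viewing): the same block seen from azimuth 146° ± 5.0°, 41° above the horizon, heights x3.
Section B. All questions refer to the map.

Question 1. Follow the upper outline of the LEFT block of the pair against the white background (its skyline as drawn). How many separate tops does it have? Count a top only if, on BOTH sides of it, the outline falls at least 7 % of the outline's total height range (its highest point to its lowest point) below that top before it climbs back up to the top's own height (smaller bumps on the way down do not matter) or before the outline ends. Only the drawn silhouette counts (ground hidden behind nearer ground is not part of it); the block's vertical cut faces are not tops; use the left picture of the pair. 3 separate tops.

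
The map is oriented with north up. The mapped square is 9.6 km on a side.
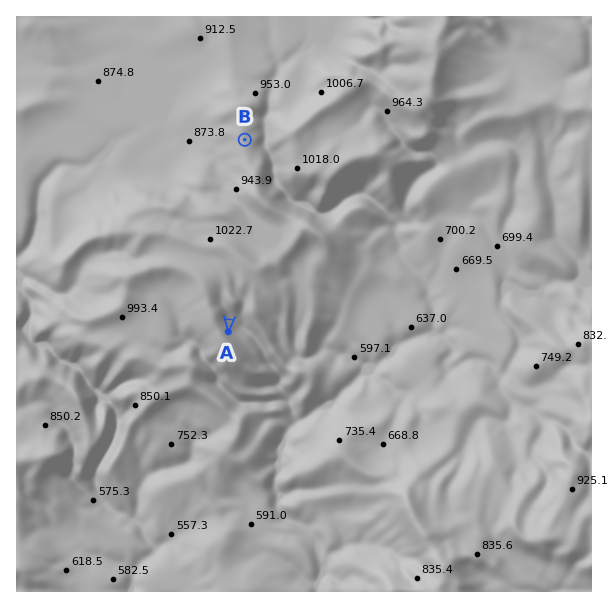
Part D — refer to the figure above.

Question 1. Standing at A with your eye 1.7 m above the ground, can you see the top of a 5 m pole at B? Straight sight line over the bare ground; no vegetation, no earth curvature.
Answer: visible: false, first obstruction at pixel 230 307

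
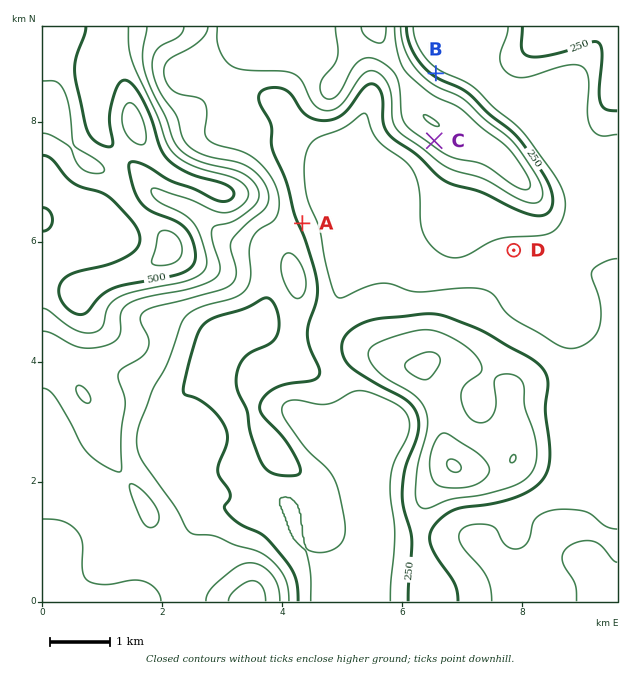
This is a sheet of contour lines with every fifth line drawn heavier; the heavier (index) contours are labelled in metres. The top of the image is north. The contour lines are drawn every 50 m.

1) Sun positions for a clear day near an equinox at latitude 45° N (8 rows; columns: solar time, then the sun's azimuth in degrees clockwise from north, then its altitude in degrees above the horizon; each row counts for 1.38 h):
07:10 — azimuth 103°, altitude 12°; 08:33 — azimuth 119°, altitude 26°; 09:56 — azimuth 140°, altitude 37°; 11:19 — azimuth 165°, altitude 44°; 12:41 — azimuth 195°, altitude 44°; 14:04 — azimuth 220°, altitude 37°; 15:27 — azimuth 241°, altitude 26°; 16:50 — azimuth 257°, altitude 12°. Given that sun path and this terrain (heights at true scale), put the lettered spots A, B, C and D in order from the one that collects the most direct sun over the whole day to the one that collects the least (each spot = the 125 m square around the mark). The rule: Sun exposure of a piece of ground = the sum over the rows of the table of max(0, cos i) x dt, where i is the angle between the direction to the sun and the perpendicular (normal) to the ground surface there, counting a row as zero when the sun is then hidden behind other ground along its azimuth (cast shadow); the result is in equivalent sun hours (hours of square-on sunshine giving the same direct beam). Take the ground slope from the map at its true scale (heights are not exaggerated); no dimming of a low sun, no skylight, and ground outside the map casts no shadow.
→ C > D > A > B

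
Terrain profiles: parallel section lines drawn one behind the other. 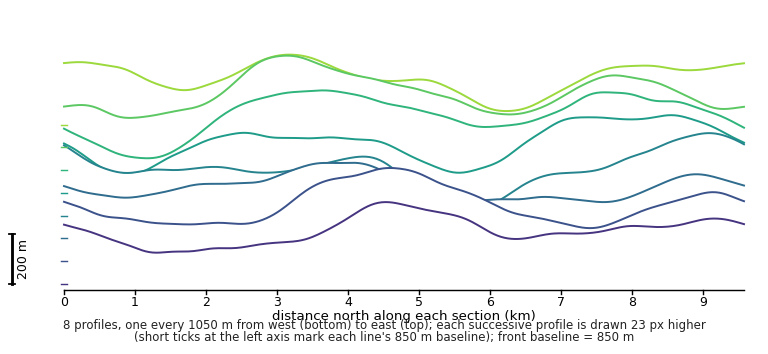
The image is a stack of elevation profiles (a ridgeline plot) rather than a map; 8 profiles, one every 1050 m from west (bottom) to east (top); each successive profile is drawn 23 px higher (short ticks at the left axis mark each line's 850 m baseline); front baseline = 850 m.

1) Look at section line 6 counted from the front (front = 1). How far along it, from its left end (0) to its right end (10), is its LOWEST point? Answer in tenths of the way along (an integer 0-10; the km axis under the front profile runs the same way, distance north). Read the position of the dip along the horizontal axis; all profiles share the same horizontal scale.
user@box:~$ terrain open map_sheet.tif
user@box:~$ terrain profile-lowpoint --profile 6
1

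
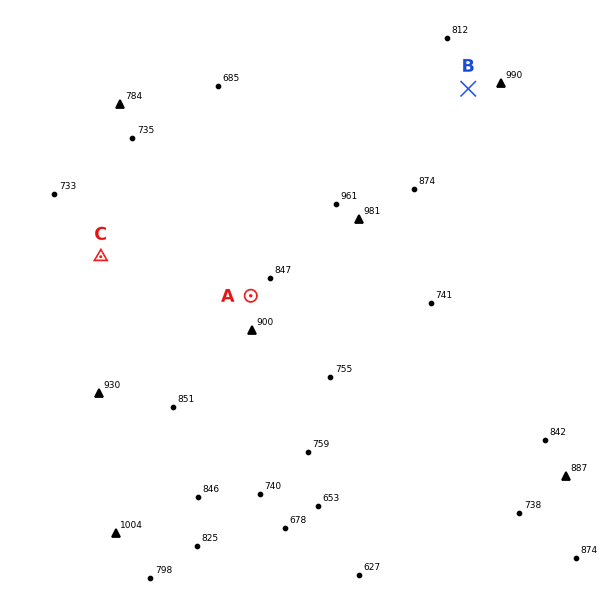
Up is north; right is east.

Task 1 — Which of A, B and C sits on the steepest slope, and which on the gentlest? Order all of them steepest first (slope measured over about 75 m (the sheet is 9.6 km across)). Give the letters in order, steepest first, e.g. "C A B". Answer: B A C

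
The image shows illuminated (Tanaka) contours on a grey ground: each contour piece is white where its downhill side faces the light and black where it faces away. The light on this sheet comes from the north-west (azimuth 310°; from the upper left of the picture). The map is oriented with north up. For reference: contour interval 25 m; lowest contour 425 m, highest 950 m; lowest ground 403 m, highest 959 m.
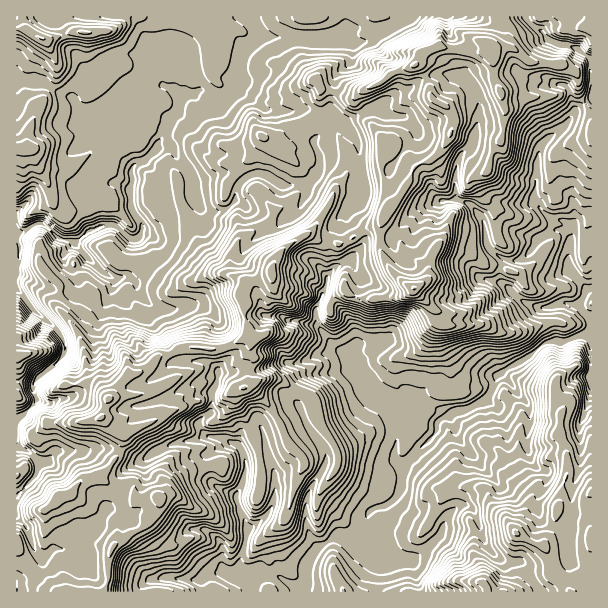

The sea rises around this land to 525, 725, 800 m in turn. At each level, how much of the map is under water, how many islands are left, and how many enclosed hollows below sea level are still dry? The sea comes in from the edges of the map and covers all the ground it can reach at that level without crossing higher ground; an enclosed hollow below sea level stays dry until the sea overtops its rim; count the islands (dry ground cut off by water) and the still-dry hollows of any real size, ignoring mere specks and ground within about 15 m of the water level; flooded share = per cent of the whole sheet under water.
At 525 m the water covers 13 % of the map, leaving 0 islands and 0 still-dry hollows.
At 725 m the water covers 63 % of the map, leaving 1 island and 0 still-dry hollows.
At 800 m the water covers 79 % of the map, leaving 1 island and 0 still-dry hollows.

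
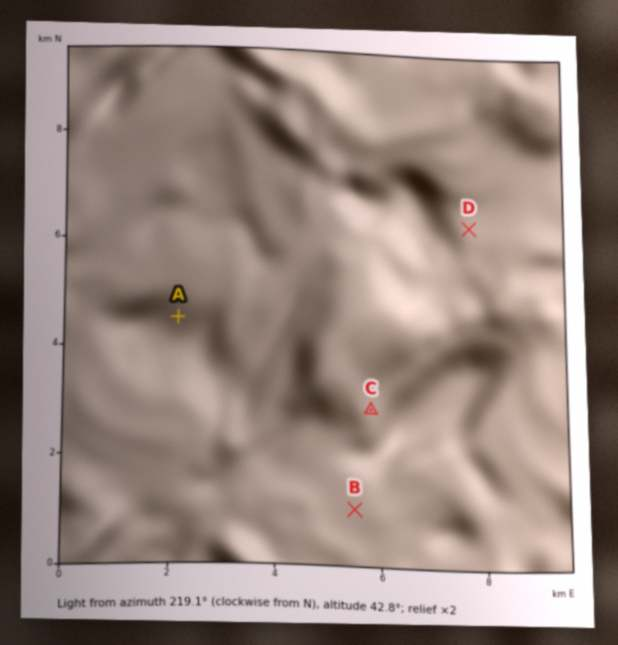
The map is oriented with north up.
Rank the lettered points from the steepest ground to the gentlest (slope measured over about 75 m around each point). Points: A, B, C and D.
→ C A D B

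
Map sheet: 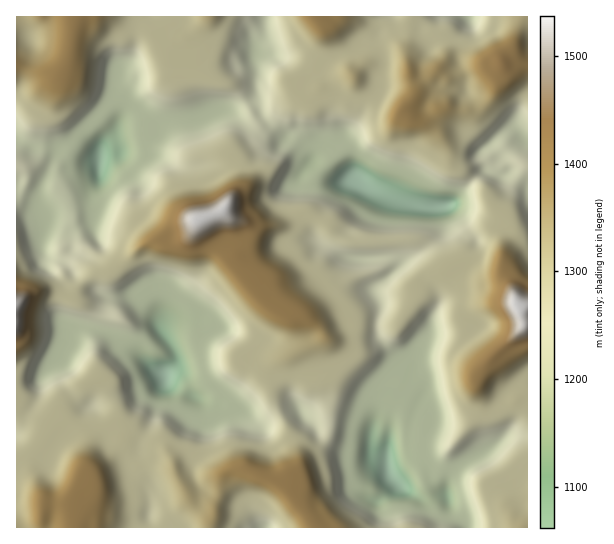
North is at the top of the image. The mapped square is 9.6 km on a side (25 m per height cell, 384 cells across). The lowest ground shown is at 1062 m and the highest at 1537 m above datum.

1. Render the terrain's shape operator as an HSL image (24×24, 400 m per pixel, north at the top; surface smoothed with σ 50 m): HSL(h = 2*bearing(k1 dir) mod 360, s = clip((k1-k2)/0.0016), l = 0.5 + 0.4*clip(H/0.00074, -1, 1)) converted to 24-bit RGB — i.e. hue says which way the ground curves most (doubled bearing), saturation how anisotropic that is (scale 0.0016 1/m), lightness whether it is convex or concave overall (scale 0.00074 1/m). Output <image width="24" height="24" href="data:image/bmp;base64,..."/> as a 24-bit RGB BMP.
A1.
<image width="24" height="24" href="data:image/bmp;base64,Qk32BgAAAAAAADYAAAAoAAAAGAAAABgAAAABABgAAAAAAMAGAAATCwAAEwsAAAAAAAAAAAAAtB/QYtW7mqp/s5uFapepSnGVckmGiU5mW7eo48+apkm2UCKVlyGgoPCoiti1f8PiPBfJhx5OxeVZki4mkhUlbwxmmMpzZaVtMa3bjInoxXidrp6FUsbHclOOVlCDv79mPIi/5n5GTSMhZBImfvWyn9GGbuYyLAkOnn0dFcqNjwAUzcwnPRVOdvRTd553cWSCNbQ9SEMb4mJjs9etgSm4fmOGWkuLj+GQNxqd6rTxn5L2zOj/rY/d0+7A5CdqNxeJa8hSLwQtbdxnrnmRJYemXfXe3orXhnWKoHSKZnyAF8Re46xjhylmbniEY5CUs8VbTZrWJM2WmuBvlSaObpom8oVd4UQ+KSmXlypaEg5vqsuQejek+q5XCkYLC2IL1oujiqlRioF+ZYdonXtViXeIfqSZerXOT+fJbj8UbakXunQsTBUmz+1tUyrL9VE1MlCeciaZJo3Nkat+PGB98G962WPSH5VJNH0QYKScnXuhhqRtPnQ3psBwVN+tKlG1vCl2dk+kknpaaT04o2AwgvkoKQoSytdtLaKPeFGocaGhdY17Vzh149UuuaMrXnLBcI3AEvpuYCbd4oHklXCytuCPHXqVHZt5uRtPqDdYjjYzjzAki9eiyzukcKjIe7CZ04daLWtge4SDhXuBMhVg4Vl29vDVG3FLVpBdsdUABS4dE2I07L25ie+uwg1DPAcQEWFBxcFYwD7lotvXeHKcpmhxZ4ZYeYVeyn2VOdHVO3xvdnl/MBeIYuTD7sLM5YjAIZIa0OytAEpjRHl4oPVBcxgvqTtWnOb1WgyxaLeHLODn3n+qZWaEnFZCtEhkltWBPJi2z35xvAhGHHs1G05yyeNLI6Ff/Y/Y/Uhyq+2WEgk7WTkcioUL6hote/u7ZBRcU6N2lZRuRBkiu6UIkBQTYOeHcdbMaOijfUKGRTDSv4/j7WyiBxwsxNuCZ2w1KCAL//DM/8rjIQCOibzvfu/xO+MRhytUnFSrYpubei84cB+s2Sk9p+nQgL6slNfFlSuEcK1+bDmqlTB21YqPCibCcMJaWSG5YWHs0frXV+R/tgz/tVDD8RWA6n9yEmoZWFsjVCATOMZ8px+lnPCxgp6Pi9WXcCxfk2KN03POlB7DDLWk1Zm6mWulcZSUN0qKLuUiiv8+cI8eWhFKpq4+aL3EyXDK/0+2mimcac/UH9i/U/rUg6iMXON8mStXnEabrr5ESTYGhmYAnHQKJGcLwm1+koOkK1+S8fmvmthcah2WMnWLm8RjE3a2xzZAMEj/4c3+rz7h58djJF8cco8y4qcnJFxCknBMozZgharpzNj/zM3/zdH8UbPrrmK6jS5yW/8K32opUyRnVl12sMFuLjZtRT3LWbRfGX+Th2Pw5dP447v+cfrmfrTrkSr1iXbEndHga+LmJqRKOI4se5Ijk0cJuRSk6DxznqR3sOCOnDNtZlmTjLyDPWWsJJu+bovMPyTDFOEOTIUf93fd/7nONH4XAopl7KgMj94dpihIeQ4SViEKZzIMol8ACjMAb/Q1i93UzzlSjtN7LqOmpbRxHGF3uztBjYE6WMWWvVRchYM7FlcK/9YD/162CXDOPH9o+nopJyYMeCYYW8JTqDdm2xuBreryFP+QcioVvCgouzNLpTo4xJFrGRlaIoYis45CNXJKyme2o4PNj3ytebmHS7FB7COZWkOFq3FtrFPt3xLn1c42TqzWYsmel9R0AIksY0zGc9bLvz4q0asvE48P1k+7JIaThrN5a4R3PJI3P4YzyGuZxU6Ku1pOai4mf2ksY3UsRigfYcHa6WykN8qJaNaVk4c94llpA3QlayQzmcpvxl1P4Jh4BW9BdlCyVZ1hjU0yeogrSXArRFYZko4csC6sxpG7lZnVinvSeJvUOLazfGT6l9Wtj1nMb23axX3e0nJpDCc+MVGWp7C9zbW8g9nOH0R2ZzKT1aK9rKHLnlrSVIDoe/PMHSCHwb2QfH6MkHOWulFJRqWEFlpX8c15doA0jXc3VyA/8bmuHIyoJ5f3poC/yLiZ1qV+CxUoOyVPttaBgYKKfoGRfsZmf6BGFzd90m1+qW5vXm6IitjBq1O+ITCBwPOuvoXoTzXPhWrfwciXspDbLiJNhUlM3saKvjdLWRTGGa/Vf8J/hX2ChIR3vqJ8QHtqNTpijWAytF8trbUfJ38liIJeO5qqysNOP2ksxjQxEsrR74rb5MmWaiRnOZZKzsKFwneQOZCcXoGfen+RfHaBskBchMtFn09+Hjpgt2xH3zJLxeHid5fZO6veaWnYqXm6d7nejNrjbwRyYYkd9ZE5"/>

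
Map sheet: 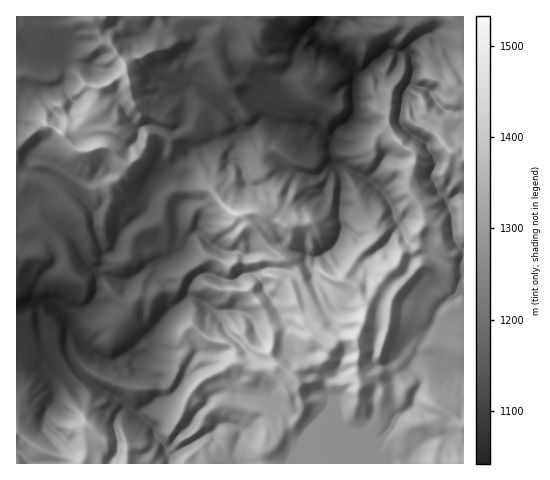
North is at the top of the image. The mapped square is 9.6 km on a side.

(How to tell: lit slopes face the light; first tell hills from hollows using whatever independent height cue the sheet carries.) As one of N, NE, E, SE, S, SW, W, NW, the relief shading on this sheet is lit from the NW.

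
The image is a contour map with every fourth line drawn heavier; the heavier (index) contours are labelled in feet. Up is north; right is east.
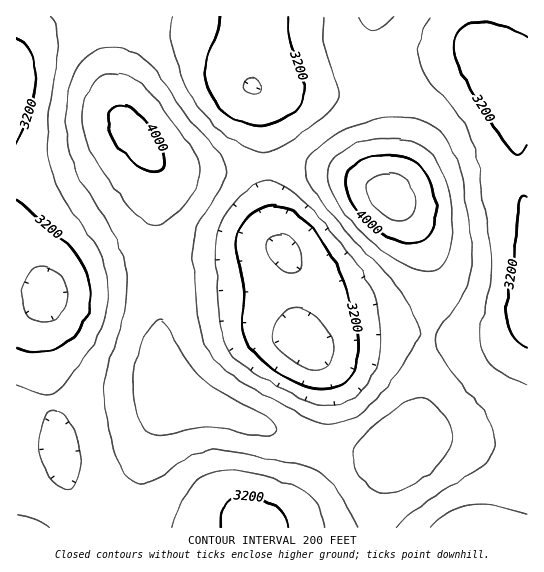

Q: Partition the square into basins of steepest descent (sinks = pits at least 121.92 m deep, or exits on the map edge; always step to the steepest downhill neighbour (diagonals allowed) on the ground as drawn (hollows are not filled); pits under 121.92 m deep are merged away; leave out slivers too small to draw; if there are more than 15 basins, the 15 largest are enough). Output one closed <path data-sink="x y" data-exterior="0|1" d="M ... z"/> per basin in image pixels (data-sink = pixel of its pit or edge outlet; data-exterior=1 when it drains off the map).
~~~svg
<path data-sink="45 295" data-exterior="0" d="M125 16l-109 1 0 510 361 1 2-22 6-29 12-25-14 4-13 0-55-11-46-16-24-10-68-22-8-6-4-8-5-21-1-19 1-69-4-36 0-67-5-13-26-33-8-23 0-39 8-41z"/><path data-sink="306 345" data-exterior="0" d="M151 157l6 25-1 56 4 36 0 88 3 13 6 16 5 5 9 4 62 19 24 10 46 16 55 11 13 0 16-5 13-14 8-23 5-69 7-43 0-29-8-27-9-19-16-24-9-8-17-10-27-10-27-7-44-3-60 6-34 0-14-3z"/><path data-sink="509 75" data-exterior="0" d="M527 16l-152 0-2 2 0 31 14 41 5 33 0 24-4 38 1 9 10 9 16 24 12 26 5 20 0 29-7 43-5 69-8 23-16 17-8 15-9 37-1 22 150-1z"/><path data-sink="253 86" data-exterior="0" d="M374 16l-248 0-7 37-3 26 1 23 4 15 26 36 8 8 12 7 14 3 34 0 60-6 35 2 40 9 39 19 3-72-5-33-14-41-1-20z"/>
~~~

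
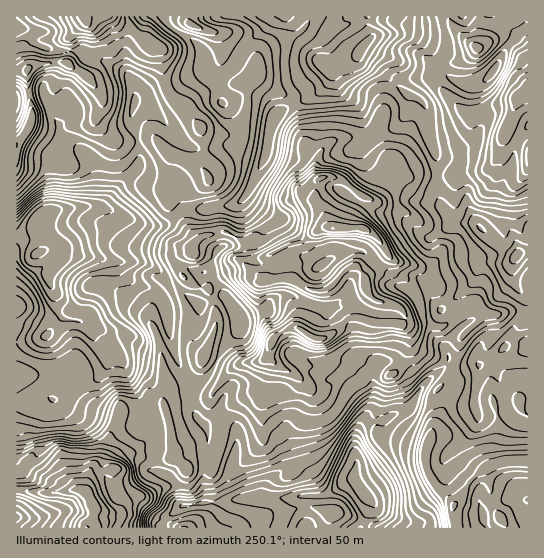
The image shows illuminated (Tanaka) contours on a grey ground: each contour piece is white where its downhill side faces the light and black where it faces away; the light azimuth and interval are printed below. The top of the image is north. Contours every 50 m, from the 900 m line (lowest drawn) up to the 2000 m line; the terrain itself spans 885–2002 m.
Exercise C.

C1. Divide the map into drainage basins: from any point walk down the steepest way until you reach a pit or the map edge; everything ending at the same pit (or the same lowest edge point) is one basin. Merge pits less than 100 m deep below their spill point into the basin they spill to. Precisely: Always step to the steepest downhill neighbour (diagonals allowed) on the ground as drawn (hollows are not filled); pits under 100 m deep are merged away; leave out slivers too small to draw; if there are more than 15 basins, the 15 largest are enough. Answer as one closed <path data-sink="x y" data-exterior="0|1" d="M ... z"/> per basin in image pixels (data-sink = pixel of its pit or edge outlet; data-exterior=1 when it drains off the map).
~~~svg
<path data-sink="37 254" data-exterior="0" d="M187 16l-104 0 2 5-16 17 2 15-4 10-28 1-12 6 5 48-5 13-11 12 0 346 3 2 31 2 28-4 10 5 4 12 3 3 20 4 16-16 6-2 10 1 14-8 13-4 16-16 21 0 2-2 10-51 14-14 23-12 8-20-1-15 5-13 7-8 11-5 8 0 17 11 15-3 17 20 7 1 15 11 18 8 10-6 14-28-2-9-8-7 2-2 39 3 17-14-40-45-26-8-13-19-11-10-20-4 4-14 8-15 2-2 11 4 6-6 12-25 0-8-13-9-10-13-7 4-5 0-6-4-13 0-11 5-7 9-4 12 3 14-3 3-1 13 15 33-8 0-21 15-14 2-26 14-8-2-2-8 0-9-4 3-5-2-16-9-19 3-12 6-15-27-9-9-3-11 4-15 1-17 4-5 6 0 18 9 3-12-3-25-12-16-20-18-5-13-4-29-4-4 4-2 17-23 12-2z"/><path data-sink="362 49" data-exterior="0" d="M447 16l-258 0 0 7-12 1-17 23-4 2 4 4 4 29 5 13 20 18 12 16 3 25-3 13-22-11-4 3-7 40 12 15 15 27 12-6 19-3 16 9 5 2 4-3 0 9 2 8 8 2 26-14 14-2 21-15 8 0-15-33 1-13 3-3-3-14 7-16 15-10 13 0 6 4 5 0 7-4 10 13 13 9-1 12 14 3 54 0 8-4 20-3 8-7 4-8 6-27 11-25-7 3-12 2-24 9-12-7-26-27-3-15 3-3 6-3 20 0 15-11 0-3-20-17z"/><path data-sink="359 490" data-exterior="0" d="M473 303l-8 4-18 17-5 3-39-3-2 2 8 7 2 9-14 28-10 6-18-8-15-11-7-1-17-20-15 3-17-11-8 0-11 5-7 8-5 13 1 15-8 20-23 12-14 14-10 51-2 2-21 0-16 16-13 4-14 8-10-1-6 2-16 16-6 0-15-5-2 13-4 6 367 1-2-25-17-16-5-8-6-13 0-17 11-28-3-26 15-16 7-12 6-30 23-23 0-3z"/><path data-sink="517 255" data-exterior="0" d="M506 131l-2 0-5 23-4 8-8 7-20 3-8 4-54 0-14-3-4 5-7 16-6 6-11-4-2 2-8 15-4 14 20 4 11 10 13 19 26 8 39 44 13-9 13 8-1 6-22 20-6 30-7 12-15 16 3 26-11 28 0 17 11 21 18 18 6-6 8-16 14-12 25-10 21 0 0-315-18-10z"/><path data-sink="509 498" data-exterior="0" d="M527 461l-20 0-14 4-15 8-10 10-8 16-7 7 3 21 71 1z"/><path data-sink="17 29" data-exterior="1" d="M82 16l-65 0-1 54 10 1 8-6 13-2 20 0 4-10-2-15 16-17z"/><path data-sink="17 517" data-exterior="1" d="M78 489l-28 4-33-4-1 38 71 1 5-7 1-14-5-13z"/><path data-sink="17 102" data-exterior="1" d="M26 71l-10 0 1 72 10-12 5-13z"/>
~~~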